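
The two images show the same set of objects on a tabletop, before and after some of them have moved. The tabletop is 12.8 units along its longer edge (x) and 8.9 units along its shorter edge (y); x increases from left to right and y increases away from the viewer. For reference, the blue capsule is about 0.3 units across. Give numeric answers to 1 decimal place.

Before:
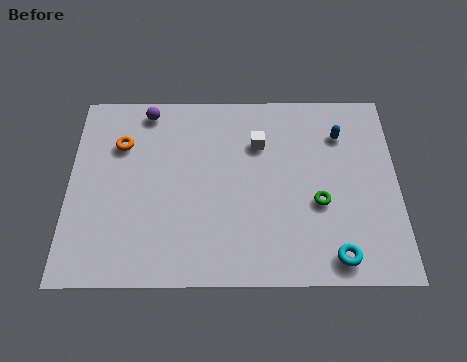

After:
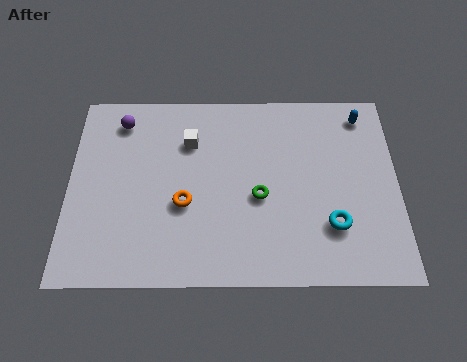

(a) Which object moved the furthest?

the orange torus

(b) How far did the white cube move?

2.7

The white cube was near (7.4, 6.3) before and (4.7, 6.4) after, so it travelled √(2.7² + 0.1²) ≈ 2.7 units.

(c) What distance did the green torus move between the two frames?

2.3

The green torus moved from about (9.7, 3.5) to (7.4, 3.8), a distance of √(2.3² + 0.3²) ≈ 2.3.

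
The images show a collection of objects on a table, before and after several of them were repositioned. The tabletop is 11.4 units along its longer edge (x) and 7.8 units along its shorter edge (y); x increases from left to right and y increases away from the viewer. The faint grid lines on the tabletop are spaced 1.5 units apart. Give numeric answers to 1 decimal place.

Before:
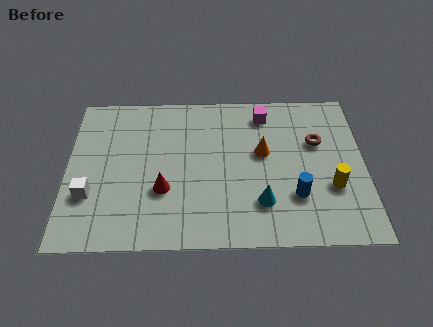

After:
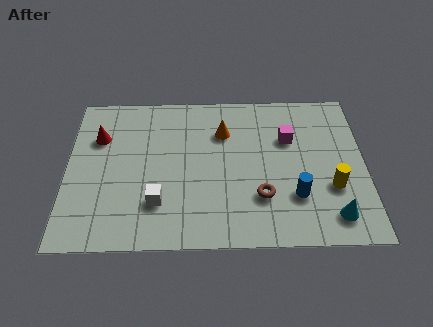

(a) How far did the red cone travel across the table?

3.7

The red cone was near (3.7, 2.7) before and (1.2, 5.4) after, so it travelled √(2.5² + 2.7²) ≈ 3.7 units.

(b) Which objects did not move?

the yellow cylinder and the blue cylinder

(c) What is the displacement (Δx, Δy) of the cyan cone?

(2.7, -0.7)

The cyan cone was at about (7.4, 2.0) and moved to about (10.1, 1.3).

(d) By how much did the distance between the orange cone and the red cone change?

+0.6

Before: roughly 4.2 units apart; after: 4.8. That's 0.6 units further apart.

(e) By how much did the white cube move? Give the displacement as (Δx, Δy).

(2.6, -0.4)

The white cube started near (0.9, 2.5) and ended near (3.5, 2.1).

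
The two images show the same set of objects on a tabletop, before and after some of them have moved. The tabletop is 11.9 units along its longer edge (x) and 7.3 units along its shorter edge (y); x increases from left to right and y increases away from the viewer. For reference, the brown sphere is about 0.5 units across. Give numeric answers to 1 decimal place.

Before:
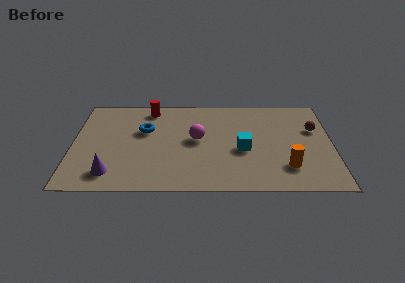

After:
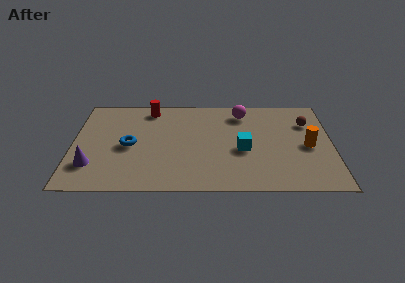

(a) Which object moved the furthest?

the magenta sphere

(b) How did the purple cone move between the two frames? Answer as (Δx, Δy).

(-0.9, 0.6)

The purple cone was at about (1.8, 1.3) and moved to about (0.9, 1.9).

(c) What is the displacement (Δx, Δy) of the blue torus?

(-0.7, -1.2)

The blue torus was at about (3.3, 4.6) and moved to about (2.6, 3.4).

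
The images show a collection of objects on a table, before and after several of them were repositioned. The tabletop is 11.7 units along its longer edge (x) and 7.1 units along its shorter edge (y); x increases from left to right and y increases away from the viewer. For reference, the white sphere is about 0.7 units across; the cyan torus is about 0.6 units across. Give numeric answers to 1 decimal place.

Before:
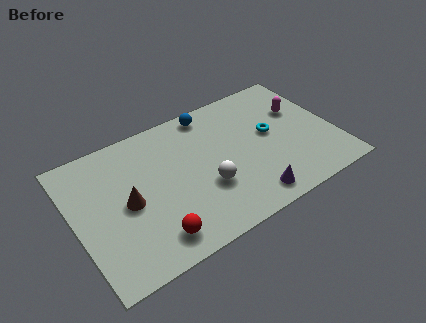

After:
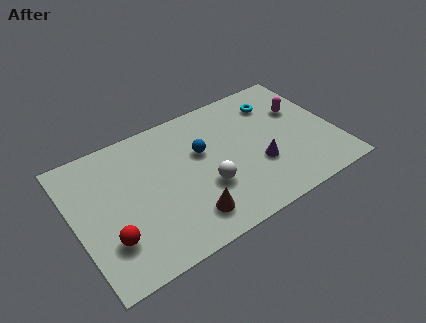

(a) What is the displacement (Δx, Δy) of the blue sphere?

(-0.7, -1.9)

From the two frames, the blue sphere sits at roughly (6.5, 6.3) before and (5.8, 4.4) after.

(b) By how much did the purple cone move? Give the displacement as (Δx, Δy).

(0.7, 1.5)

The purple cone was at about (7.4, 1.0) and moved to about (8.1, 2.5).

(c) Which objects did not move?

the white sphere and the magenta capsule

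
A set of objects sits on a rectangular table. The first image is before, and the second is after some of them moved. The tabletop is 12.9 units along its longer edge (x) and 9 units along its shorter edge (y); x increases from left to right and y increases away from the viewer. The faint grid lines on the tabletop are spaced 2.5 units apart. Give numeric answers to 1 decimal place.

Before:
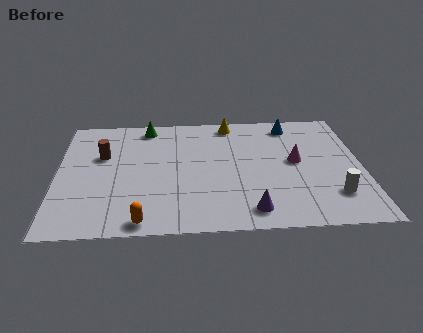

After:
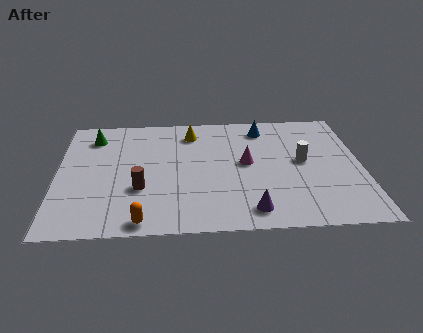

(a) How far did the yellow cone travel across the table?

1.8

The yellow cone was near (7.4, 8.0) before and (5.7, 7.3) after, so it travelled √(1.7² + 0.7²) ≈ 1.8 units.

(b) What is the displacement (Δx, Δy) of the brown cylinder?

(1.6, -2.6)

The brown cylinder started near (1.9, 5.7) and ended near (3.5, 3.1).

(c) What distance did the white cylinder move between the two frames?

2.9

The white cylinder moved from about (11.6, 2.2) to (10.4, 4.8), a distance of √(1.2² + 2.6²) ≈ 2.9.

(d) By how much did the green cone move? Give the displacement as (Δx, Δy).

(-2.3, -0.7)

The green cone started near (3.8, 7.9) and ended near (1.5, 7.2).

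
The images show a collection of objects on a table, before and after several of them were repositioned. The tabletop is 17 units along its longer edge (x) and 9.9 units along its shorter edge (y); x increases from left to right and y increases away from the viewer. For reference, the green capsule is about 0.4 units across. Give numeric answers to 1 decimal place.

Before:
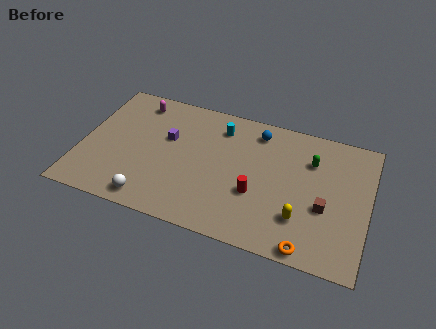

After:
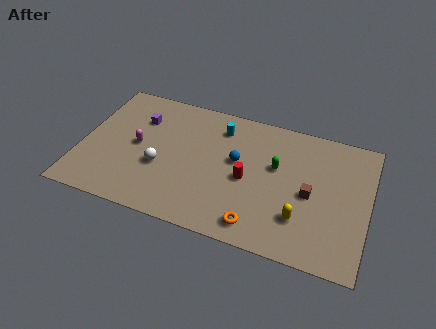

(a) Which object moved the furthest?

the magenta capsule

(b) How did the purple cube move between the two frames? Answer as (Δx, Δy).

(-1.8, 1.0)

The purple cube started near (5.0, 6.1) and ended near (3.2, 7.1).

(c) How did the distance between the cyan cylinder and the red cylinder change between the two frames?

-1.1

The distance was about 5.0 in the first image and 3.9 in the second, so they moved 1.1 units closer together.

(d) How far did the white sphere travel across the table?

2.6

The white sphere was near (4.5, 1.2) before and (4.8, 3.8) after, so it travelled √(0.3² + 2.6²) ≈ 2.6 units.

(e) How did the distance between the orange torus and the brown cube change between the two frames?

+1.1

The distance was about 3.2 in the first image and 4.3 in the second, so they moved 1.1 units further apart.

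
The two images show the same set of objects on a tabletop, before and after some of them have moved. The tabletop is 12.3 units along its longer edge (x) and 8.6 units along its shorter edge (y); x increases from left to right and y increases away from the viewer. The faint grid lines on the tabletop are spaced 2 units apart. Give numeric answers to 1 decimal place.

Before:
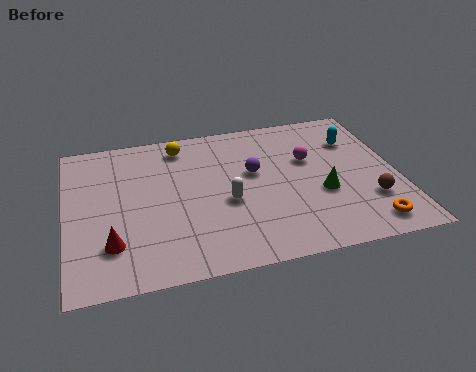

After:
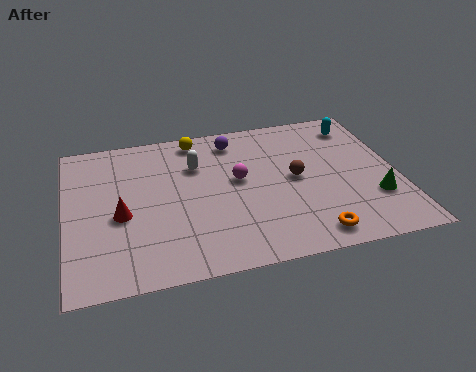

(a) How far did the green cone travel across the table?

2.0

The green cone was near (9.4, 3.3) before and (11.3, 2.6) after, so it travelled √(1.9² + 0.7²) ≈ 2.0 units.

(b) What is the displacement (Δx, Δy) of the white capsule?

(-1.0, 2.4)

The white capsule was at about (5.9, 3.6) and moved to about (4.9, 6.0).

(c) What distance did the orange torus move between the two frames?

2.1

From (10.9, 1.2) to (8.8, 1.1), the orange torus covered √(2.1² + 0.1²) ≈ 2.1 units.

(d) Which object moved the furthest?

the brown sphere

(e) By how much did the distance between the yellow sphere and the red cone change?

-0.9

The distance was about 5.8 in the first image and 4.9 in the second, so they moved 0.9 units closer together.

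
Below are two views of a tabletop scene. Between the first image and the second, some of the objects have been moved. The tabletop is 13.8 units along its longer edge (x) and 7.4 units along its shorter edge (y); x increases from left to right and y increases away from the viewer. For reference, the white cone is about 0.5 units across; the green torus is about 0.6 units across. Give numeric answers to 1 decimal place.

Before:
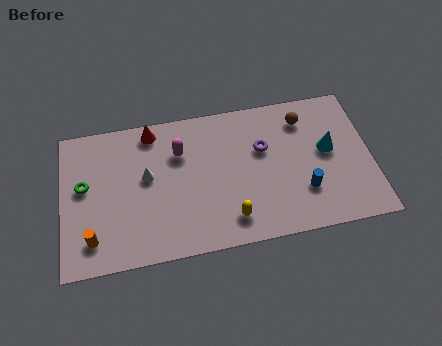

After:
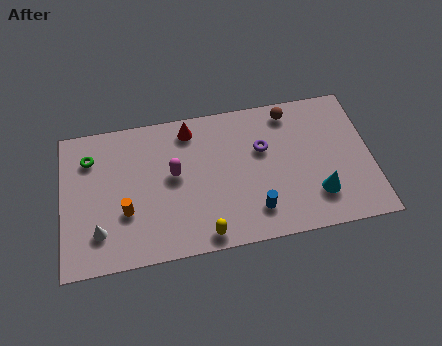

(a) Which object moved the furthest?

the white cone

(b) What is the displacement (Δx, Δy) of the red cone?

(1.7, -0.2)

The red cone started near (4.1, 6.5) and ended near (5.8, 6.3).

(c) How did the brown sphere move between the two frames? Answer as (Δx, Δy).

(-0.6, 0.5)

From the two frames, the brown sphere sits at roughly (10.9, 5.9) before and (10.3, 6.4) after.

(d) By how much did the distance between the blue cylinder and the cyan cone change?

+0.6

The distance was about 2.2 in the first image and 2.8 in the second, so they moved 0.6 units further apart.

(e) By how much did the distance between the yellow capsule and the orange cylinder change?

-2.3

The distance was about 6.1 in the first image and 3.8 in the second, so they moved 2.3 units closer together.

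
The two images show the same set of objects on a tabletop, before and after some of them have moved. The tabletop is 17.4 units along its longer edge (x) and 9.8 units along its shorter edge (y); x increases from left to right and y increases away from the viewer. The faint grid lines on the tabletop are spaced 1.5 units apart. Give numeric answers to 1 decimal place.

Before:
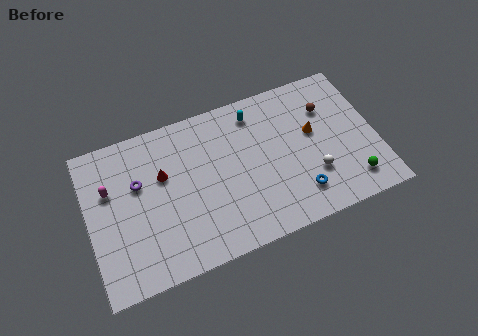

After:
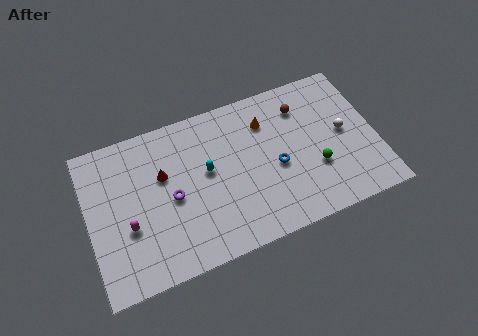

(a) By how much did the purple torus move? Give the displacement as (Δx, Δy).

(1.9, -1.6)

The purple torus started near (3.1, 6.2) and ended near (5.0, 4.6).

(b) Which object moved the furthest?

the cyan capsule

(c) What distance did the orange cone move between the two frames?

3.2

The orange cone was near (13.7, 5.7) before and (11.0, 7.4) after, so it travelled √(2.7² + 1.7²) ≈ 3.2 units.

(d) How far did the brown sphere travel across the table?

1.6

From (14.7, 7.0) to (13.2, 7.6), the brown sphere covered √(1.5² + 0.6²) ≈ 1.6 units.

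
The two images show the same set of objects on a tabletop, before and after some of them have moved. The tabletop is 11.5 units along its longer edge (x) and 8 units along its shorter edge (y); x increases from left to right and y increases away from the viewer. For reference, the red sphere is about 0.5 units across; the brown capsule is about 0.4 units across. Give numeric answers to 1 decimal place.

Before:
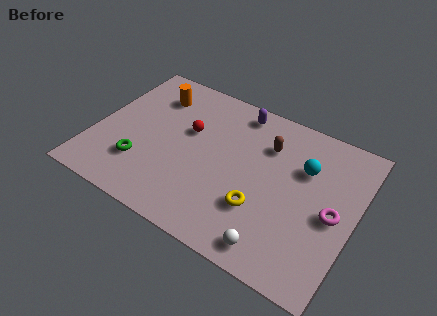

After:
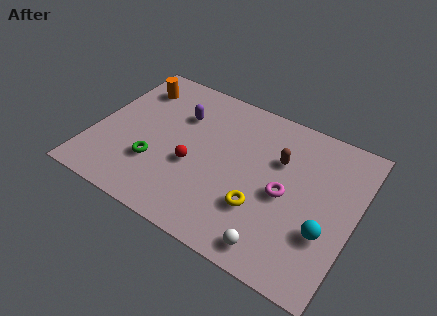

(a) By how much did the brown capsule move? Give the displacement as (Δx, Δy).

(0.6, -0.5)

From the two frames, the brown capsule sits at roughly (7.4, 5.8) before and (8.0, 5.3) after.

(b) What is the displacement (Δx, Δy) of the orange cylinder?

(-0.9, 0.1)

The orange cylinder started near (2.2, 6.2) and ended near (1.3, 6.3).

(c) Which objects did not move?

the white sphere and the yellow torus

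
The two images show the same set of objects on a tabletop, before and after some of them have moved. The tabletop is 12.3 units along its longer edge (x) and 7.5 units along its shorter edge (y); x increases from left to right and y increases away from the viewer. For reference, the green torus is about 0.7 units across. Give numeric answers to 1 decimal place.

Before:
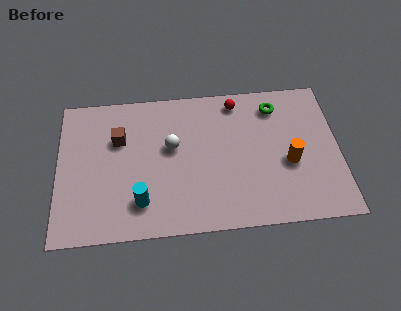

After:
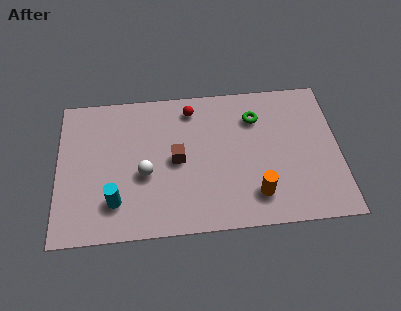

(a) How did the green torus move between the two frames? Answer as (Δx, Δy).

(-0.9, -0.5)

The green torus was at about (9.6, 6.1) and moved to about (8.7, 5.6).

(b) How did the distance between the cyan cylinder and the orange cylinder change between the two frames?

-0.5

Before: roughly 6.6 units apart; after: 6.1. That's 0.5 units closer together.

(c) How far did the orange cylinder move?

2.1

The orange cylinder was near (10.1, 3.1) before and (8.6, 1.6) after, so it travelled √(1.5² + 1.5²) ≈ 2.1 units.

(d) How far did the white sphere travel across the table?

1.8

The white sphere was near (5.0, 4.4) before and (3.8, 3.1) after, so it travelled √(1.2² + 1.3²) ≈ 1.8 units.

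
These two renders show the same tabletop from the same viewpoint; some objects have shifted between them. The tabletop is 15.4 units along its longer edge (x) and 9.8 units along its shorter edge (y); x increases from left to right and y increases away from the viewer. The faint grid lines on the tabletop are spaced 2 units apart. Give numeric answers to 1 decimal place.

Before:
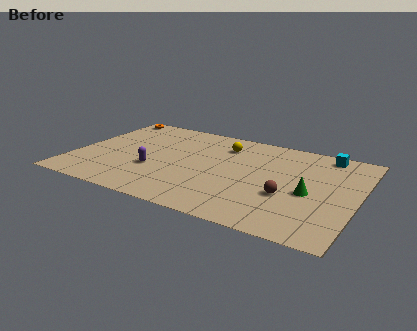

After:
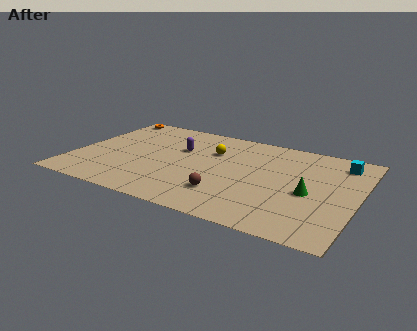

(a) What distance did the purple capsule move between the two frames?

3.0

The purple capsule moved from about (4.5, 3.5) to (5.5, 6.3), a distance of √(1.0² + 2.8²) ≈ 3.0.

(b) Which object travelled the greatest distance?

the brown sphere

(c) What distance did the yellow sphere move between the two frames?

1.0

From (7.8, 7.6) to (7.3, 6.7), the yellow sphere covered √(0.5² + 0.9²) ≈ 1.0 units.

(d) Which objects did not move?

the orange torus and the green cone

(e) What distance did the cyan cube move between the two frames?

1.1

The cyan cube moved from about (13.3, 8.7) to (14.2, 8.1), a distance of √(0.9² + 0.6²) ≈ 1.1.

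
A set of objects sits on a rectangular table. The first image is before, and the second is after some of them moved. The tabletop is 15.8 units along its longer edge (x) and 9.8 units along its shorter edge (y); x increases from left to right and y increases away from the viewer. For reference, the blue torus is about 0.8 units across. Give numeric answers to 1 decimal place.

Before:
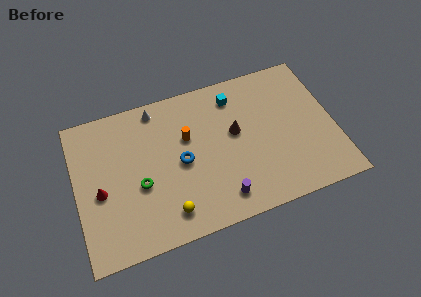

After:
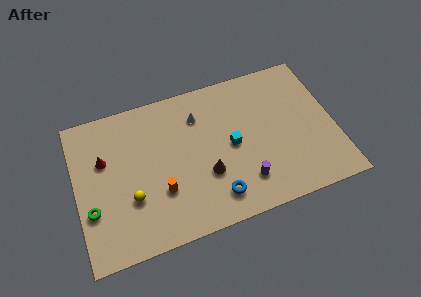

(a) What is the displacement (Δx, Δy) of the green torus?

(-3.0, -0.7)

The green torus started near (3.8, 4.0) and ended near (0.8, 3.3).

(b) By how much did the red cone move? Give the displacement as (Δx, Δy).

(0.4, 2.0)

The red cone started near (1.4, 4.3) and ended near (1.8, 6.3).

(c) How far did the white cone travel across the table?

2.8

The white cone was near (5.2, 8.7) before and (7.7, 7.4) after, so it travelled √(2.5² + 1.3²) ≈ 2.8 units.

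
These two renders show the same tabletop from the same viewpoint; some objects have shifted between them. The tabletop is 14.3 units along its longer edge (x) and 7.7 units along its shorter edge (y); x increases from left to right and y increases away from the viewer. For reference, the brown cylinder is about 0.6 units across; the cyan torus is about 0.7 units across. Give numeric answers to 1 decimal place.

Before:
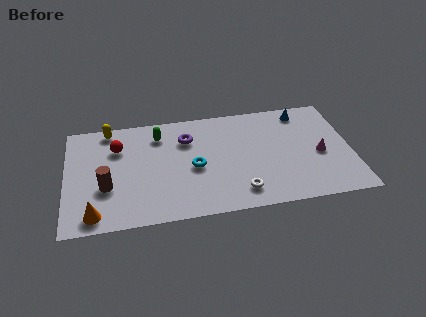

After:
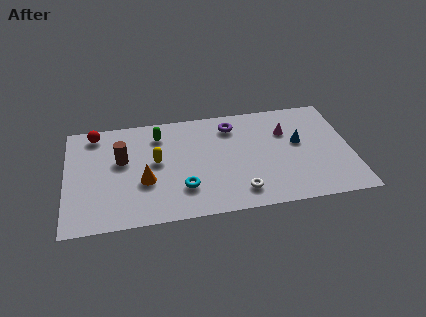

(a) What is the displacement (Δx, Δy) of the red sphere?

(-1.1, 1.2)

The red sphere was at about (2.6, 5.5) and moved to about (1.5, 6.7).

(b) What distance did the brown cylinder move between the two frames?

2.0

The brown cylinder was near (2.0, 2.8) before and (2.8, 4.6) after, so it travelled √(0.8² + 1.8²) ≈ 2.0 units.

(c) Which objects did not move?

the white torus and the green capsule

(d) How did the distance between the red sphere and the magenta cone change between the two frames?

-0.6

Before: roughly 10.3 units apart; after: 9.7. That's 0.6 units closer together.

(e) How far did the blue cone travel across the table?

2.2

From (12.0, 6.6) to (11.7, 4.4), the blue cone covered √(0.3² + 2.2²) ≈ 2.2 units.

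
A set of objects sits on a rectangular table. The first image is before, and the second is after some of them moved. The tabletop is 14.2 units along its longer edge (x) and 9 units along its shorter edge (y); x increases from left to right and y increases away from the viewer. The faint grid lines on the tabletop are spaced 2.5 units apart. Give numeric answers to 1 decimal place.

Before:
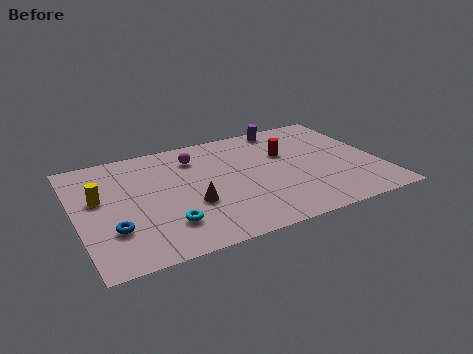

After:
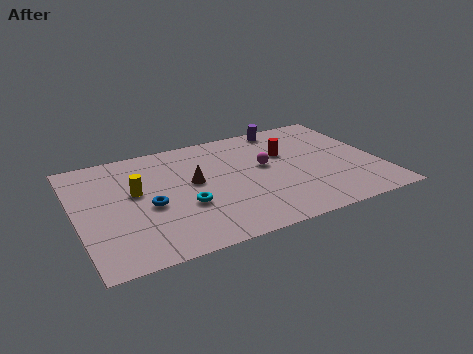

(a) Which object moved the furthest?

the magenta sphere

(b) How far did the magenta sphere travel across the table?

3.6

The magenta sphere was near (5.8, 7.0) before and (8.9, 5.1) after, so it travelled √(3.1² + 1.9²) ≈ 3.6 units.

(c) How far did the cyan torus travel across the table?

1.5

The cyan torus moved from about (3.9, 2.2) to (4.9, 3.3), a distance of √(1.0² + 1.1²) ≈ 1.5.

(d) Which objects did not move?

the purple cylinder and the red cylinder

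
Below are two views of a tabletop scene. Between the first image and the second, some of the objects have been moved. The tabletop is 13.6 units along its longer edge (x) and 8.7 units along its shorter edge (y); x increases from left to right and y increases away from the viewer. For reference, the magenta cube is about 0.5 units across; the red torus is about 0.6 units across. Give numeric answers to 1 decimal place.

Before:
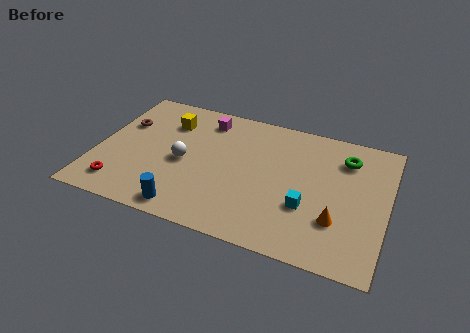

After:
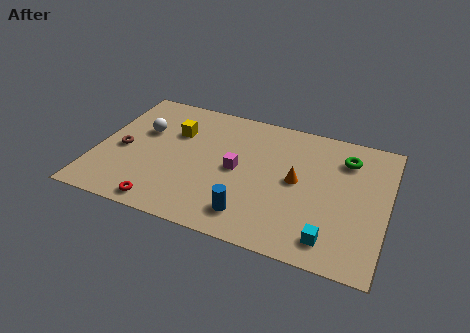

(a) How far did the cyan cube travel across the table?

2.0

From (10.0, 3.0) to (11.2, 1.4), the cyan cube covered √(1.2² + 1.6²) ≈ 2.0 units.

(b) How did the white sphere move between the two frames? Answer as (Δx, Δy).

(-2.1, 1.5)

The white sphere was at about (4.1, 4.0) and moved to about (2.0, 5.5).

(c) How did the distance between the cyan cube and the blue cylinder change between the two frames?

-2.1

The distance was about 5.8 in the first image and 3.7 in the second, so they moved 2.1 units closer together.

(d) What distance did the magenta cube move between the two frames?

3.4

From (4.8, 7.2) to (6.6, 4.3), the magenta cube covered √(1.8² + 2.9²) ≈ 3.4 units.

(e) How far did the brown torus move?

1.8

The brown torus moved from about (1.0, 5.7) to (1.2, 3.9), a distance of √(0.2² + 1.8²) ≈ 1.8.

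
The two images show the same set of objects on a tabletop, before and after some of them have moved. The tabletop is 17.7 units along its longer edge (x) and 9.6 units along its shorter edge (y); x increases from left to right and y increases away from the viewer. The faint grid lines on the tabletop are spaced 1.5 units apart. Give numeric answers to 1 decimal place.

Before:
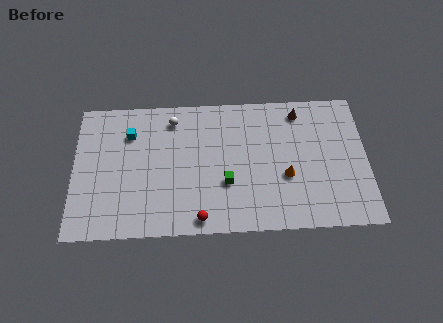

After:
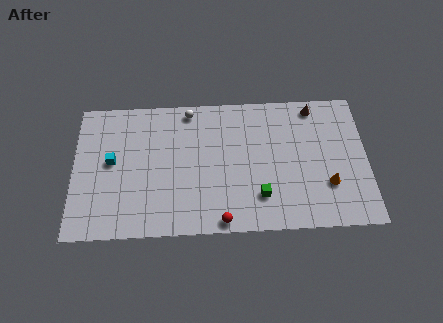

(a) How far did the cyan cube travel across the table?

2.2

From (3.4, 7.1) to (2.3, 5.2), the cyan cube covered √(1.1² + 1.9²) ≈ 2.2 units.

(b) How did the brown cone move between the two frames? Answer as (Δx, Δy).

(0.9, 0.3)

The brown cone started near (13.7, 8.2) and ended near (14.6, 8.5).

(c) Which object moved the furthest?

the orange cone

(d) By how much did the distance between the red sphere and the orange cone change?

+0.9

They were about 5.9 units apart before and 6.8 after — 0.9 units further apart.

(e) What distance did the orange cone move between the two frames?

2.6

From (12.8, 3.7) to (15.3, 3.0), the orange cone covered √(2.5² + 0.7²) ≈ 2.6 units.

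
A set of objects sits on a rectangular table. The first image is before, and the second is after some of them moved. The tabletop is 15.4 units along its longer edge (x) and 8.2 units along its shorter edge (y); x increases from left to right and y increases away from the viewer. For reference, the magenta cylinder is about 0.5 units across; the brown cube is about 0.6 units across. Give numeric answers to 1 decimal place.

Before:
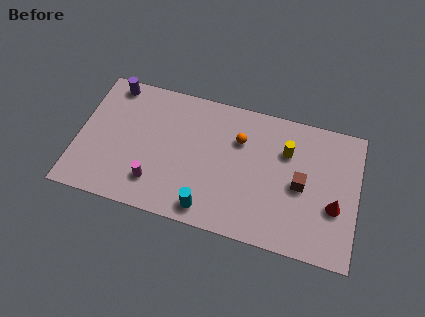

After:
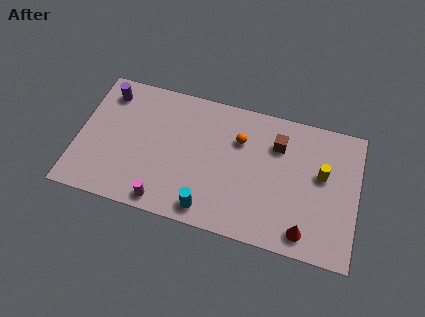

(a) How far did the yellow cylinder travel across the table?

2.2

The yellow cylinder moved from about (11.4, 5.7) to (13.4, 4.8), a distance of √(2.0² + 0.9²) ≈ 2.2.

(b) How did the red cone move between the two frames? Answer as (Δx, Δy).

(-1.5, -1.9)

The red cone was at about (14.2, 3.1) and moved to about (12.7, 1.2).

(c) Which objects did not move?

the orange sphere and the cyan cylinder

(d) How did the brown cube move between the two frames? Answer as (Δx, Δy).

(-1.4, 2.1)

The brown cube started near (12.3, 3.9) and ended near (10.9, 6.0).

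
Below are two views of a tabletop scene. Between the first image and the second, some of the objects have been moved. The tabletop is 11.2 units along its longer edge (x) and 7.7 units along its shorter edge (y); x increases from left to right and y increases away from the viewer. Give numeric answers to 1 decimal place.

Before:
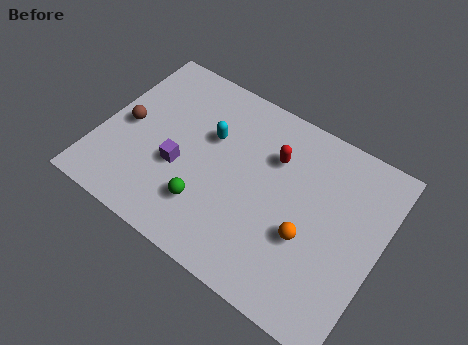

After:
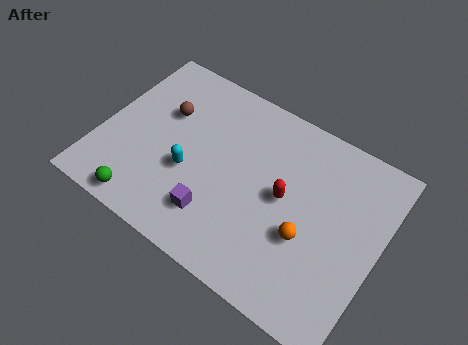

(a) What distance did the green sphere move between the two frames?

2.6

The green sphere was near (4.6, 2.0) before and (2.3, 0.8) after, so it travelled √(2.3² + 1.2²) ≈ 2.6 units.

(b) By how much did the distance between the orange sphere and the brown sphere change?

-1.0

They were about 7.5 units apart before and 6.5 after — 1.0 units closer together.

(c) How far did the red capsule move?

1.6

The red capsule moved from about (6.7, 5.4) to (7.4, 4.0), a distance of √(0.7² + 1.4²) ≈ 1.6.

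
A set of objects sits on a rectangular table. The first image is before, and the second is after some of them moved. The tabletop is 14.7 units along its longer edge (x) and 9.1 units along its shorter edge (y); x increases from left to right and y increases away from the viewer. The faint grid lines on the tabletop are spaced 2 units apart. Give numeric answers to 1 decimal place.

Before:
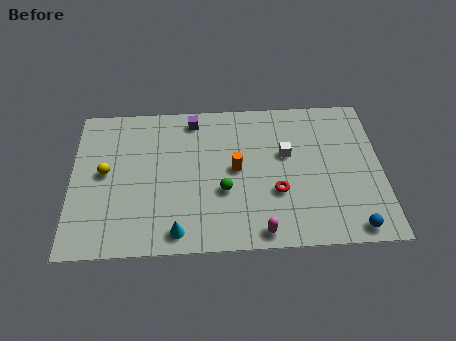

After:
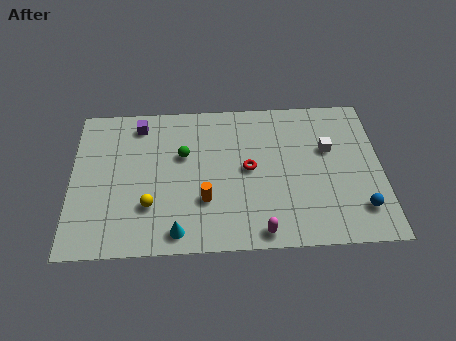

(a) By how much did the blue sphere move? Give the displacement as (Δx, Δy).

(0.4, 1.1)

From the two frames, the blue sphere sits at roughly (13.2, 0.9) before and (13.6, 2.0) after.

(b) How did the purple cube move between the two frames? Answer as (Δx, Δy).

(-2.6, -0.2)

The purple cube started near (5.8, 7.9) and ended near (3.2, 7.7).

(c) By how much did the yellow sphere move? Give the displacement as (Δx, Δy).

(2.1, -2.1)

From the two frames, the yellow sphere sits at roughly (1.6, 4.8) before and (3.7, 2.7) after.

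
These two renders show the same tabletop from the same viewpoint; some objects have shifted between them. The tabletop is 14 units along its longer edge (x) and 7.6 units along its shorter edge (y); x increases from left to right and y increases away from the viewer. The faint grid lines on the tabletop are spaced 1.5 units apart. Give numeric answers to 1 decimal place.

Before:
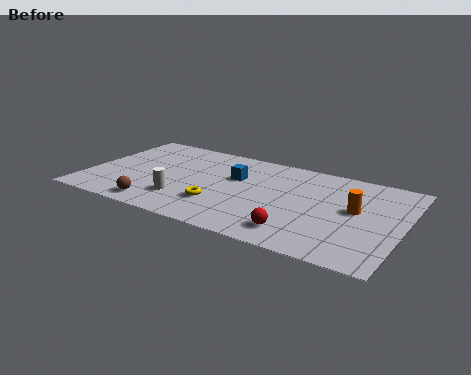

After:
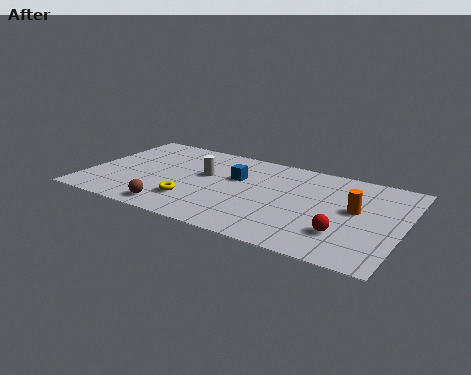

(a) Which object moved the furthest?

the white cylinder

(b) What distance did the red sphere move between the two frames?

2.0

The red sphere moved from about (9.7, 1.4) to (11.6, 2.1), a distance of √(1.9² + 0.7²) ≈ 2.0.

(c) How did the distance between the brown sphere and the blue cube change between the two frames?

-0.4

They were about 4.8 units apart before and 4.4 after — 0.4 units closer together.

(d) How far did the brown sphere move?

0.7

The brown sphere was near (3.5, 1.0) before and (4.2, 1.0) after, so it travelled √(0.7² + 0.0²) ≈ 0.7 units.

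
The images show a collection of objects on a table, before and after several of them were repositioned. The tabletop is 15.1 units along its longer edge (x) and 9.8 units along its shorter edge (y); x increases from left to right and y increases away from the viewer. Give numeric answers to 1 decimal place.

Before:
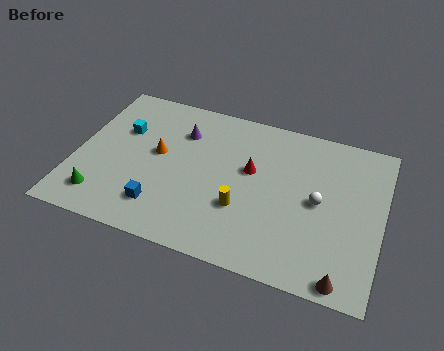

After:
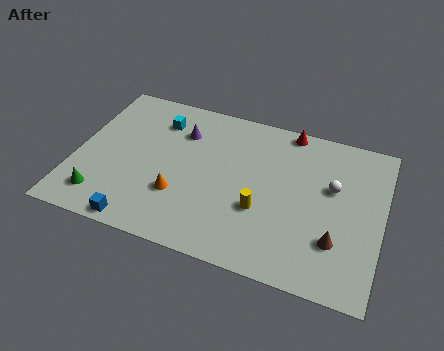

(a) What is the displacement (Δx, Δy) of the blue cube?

(-0.9, -1.3)

The blue cube was at about (4.5, 2.1) and moved to about (3.6, 0.8).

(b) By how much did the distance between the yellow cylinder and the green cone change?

+0.9

Before: roughly 7.0 units apart; after: 7.9. That's 0.9 units further apart.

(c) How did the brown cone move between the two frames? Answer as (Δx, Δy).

(-0.5, 2.0)

From the two frames, the brown cone sits at roughly (13.5, 0.8) before and (13.0, 2.8) after.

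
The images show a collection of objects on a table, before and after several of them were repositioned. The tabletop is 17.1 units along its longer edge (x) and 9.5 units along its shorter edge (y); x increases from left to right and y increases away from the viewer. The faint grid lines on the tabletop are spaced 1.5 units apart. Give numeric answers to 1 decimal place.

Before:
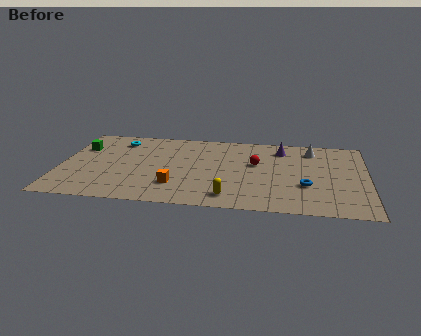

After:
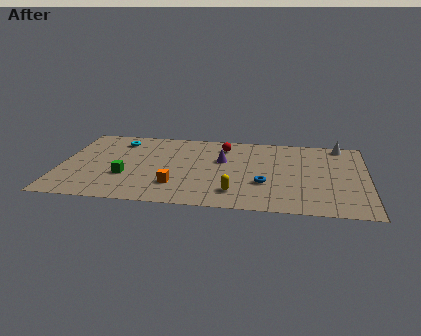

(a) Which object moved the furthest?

the green cube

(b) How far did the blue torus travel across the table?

2.3

The blue torus was near (13.7, 3.3) before and (11.4, 3.3) after, so it travelled √(2.3² + 0.0²) ≈ 2.3 units.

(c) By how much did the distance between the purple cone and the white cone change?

+5.4

They were about 1.7 units apart before and 7.1 after — 5.4 units further apart.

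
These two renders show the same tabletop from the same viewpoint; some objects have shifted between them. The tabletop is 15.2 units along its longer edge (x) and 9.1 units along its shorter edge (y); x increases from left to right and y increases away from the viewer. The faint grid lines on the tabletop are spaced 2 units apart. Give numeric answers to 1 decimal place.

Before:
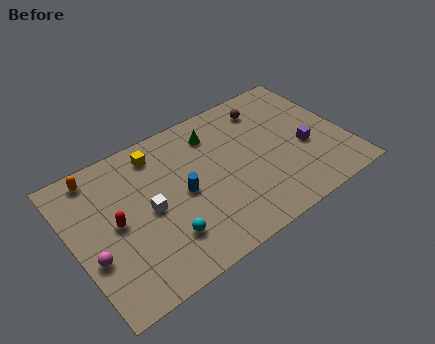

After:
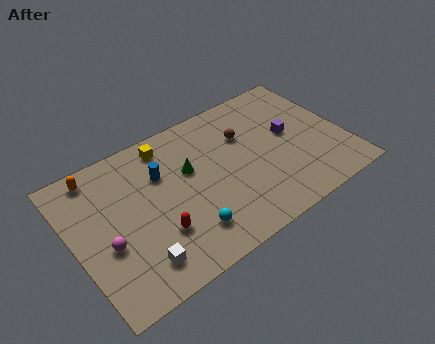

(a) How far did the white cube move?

2.9

The white cube was near (4.1, 4.4) before and (3.0, 1.7) after, so it travelled √(1.1² + 2.7²) ≈ 2.9 units.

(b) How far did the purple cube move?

1.4

The purple cube moved from about (12.9, 3.7) to (12.3, 5.0), a distance of √(0.6² + 1.3²) ≈ 1.4.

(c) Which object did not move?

the orange capsule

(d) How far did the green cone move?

2.3

The green cone moved from about (8.3, 7.2) to (6.6, 5.6), a distance of √(1.7² + 1.6²) ≈ 2.3.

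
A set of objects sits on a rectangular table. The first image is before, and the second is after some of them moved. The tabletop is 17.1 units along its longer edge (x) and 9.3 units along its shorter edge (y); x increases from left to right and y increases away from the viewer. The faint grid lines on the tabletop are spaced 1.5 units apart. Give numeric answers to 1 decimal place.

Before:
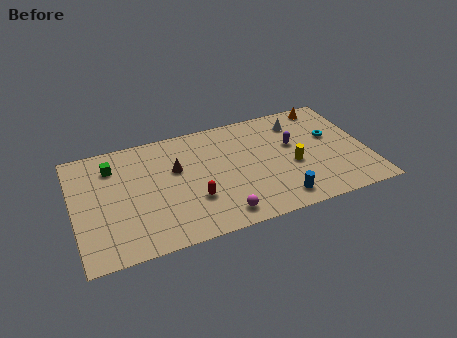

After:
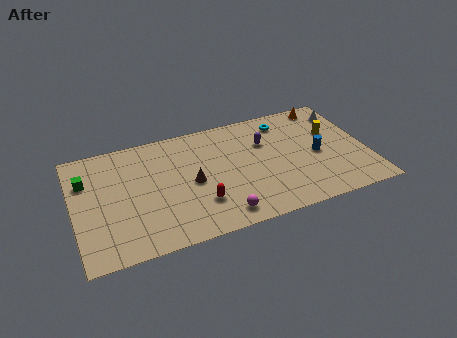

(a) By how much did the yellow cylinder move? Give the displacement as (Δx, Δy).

(2.6, 2.0)

The yellow cylinder was at about (12.7, 3.9) and moved to about (15.3, 5.9).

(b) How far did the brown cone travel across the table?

1.6

The brown cone was near (6.0, 5.8) before and (6.8, 4.4) after, so it travelled √(0.8² + 1.4²) ≈ 1.6 units.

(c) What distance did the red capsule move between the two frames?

0.5

The red capsule was near (6.8, 3.0) before and (7.1, 2.6) after, so it travelled √(0.3² + 0.4²) ≈ 0.5 units.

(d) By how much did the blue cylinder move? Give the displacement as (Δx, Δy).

(2.6, 2.9)

The blue cylinder started near (11.6, 1.4) and ended near (14.2, 4.3).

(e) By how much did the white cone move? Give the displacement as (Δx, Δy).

(2.8, 0.0)

The white cone started near (13.4, 7.4) and ended near (16.2, 7.4).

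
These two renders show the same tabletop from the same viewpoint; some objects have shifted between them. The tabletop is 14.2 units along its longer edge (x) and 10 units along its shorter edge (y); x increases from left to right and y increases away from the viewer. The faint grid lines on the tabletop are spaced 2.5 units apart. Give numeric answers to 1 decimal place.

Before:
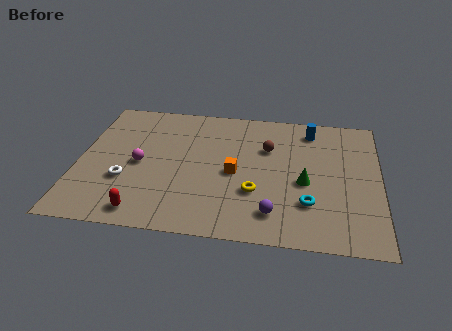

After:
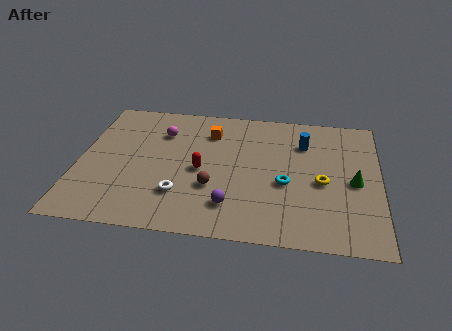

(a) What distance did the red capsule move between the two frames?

4.2

The red capsule was near (3.3, 1.2) before and (5.8, 4.6) after, so it travelled √(2.5² + 3.4²) ≈ 4.2 units.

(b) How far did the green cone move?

2.3

The green cone moved from about (10.7, 4.3) to (13.0, 4.6), a distance of √(2.3² + 0.3²) ≈ 2.3.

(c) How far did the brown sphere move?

4.1

From (8.9, 6.7) to (6.4, 3.4), the brown sphere covered √(2.5² + 3.3²) ≈ 4.1 units.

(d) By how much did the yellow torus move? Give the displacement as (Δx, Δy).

(3.1, 1.1)

The yellow torus started near (8.4, 3.3) and ended near (11.5, 4.4).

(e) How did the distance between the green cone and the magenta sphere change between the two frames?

+1.8

Before: roughly 7.8 units apart; after: 9.6. That's 1.8 units further apart.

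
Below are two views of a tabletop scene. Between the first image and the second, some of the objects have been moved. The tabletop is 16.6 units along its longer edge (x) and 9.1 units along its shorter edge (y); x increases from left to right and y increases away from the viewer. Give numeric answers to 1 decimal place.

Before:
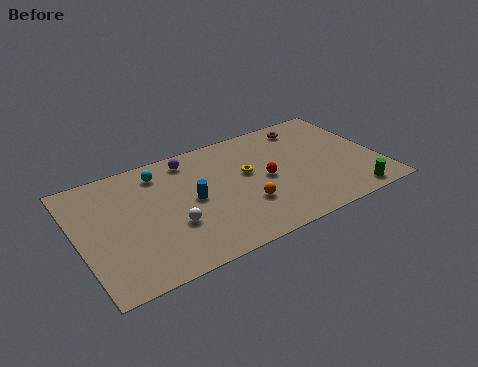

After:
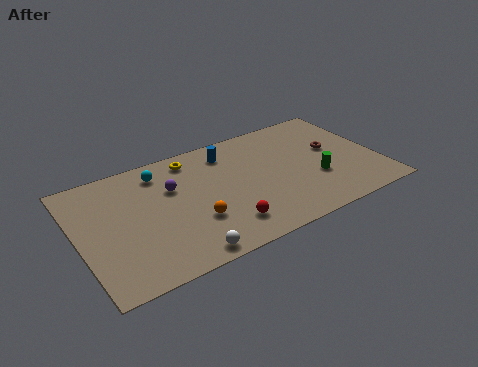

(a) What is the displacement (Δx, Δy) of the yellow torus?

(-2.8, 2.5)

The yellow torus was at about (9.4, 5.3) and moved to about (6.6, 7.8).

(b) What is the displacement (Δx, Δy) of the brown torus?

(1.1, -2.5)

The brown torus started near (13.2, 7.7) and ended near (14.3, 5.2).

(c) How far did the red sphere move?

3.7

From (10.3, 4.4) to (7.6, 1.9), the red sphere covered √(2.7² + 2.5²) ≈ 3.7 units.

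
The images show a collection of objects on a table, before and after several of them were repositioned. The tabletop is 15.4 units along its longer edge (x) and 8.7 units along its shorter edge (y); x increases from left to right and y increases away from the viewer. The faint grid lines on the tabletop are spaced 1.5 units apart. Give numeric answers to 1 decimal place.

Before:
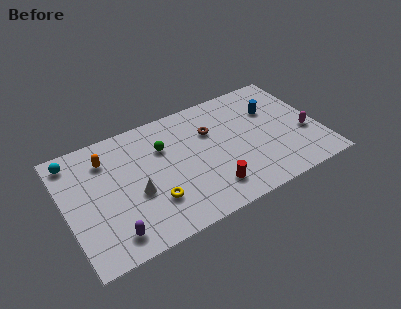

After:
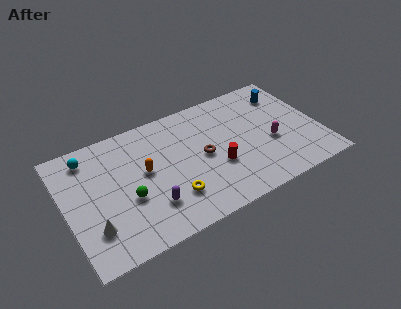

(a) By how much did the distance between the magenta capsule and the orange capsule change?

-4.6

They were about 12.3 units apart before and 7.7 after — 4.6 units closer together.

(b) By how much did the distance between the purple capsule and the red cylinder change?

-1.7

Before: roughly 6.0 units apart; after: 4.3. That's 1.7 units closer together.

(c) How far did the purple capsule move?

2.6

The purple capsule moved from about (2.4, 1.4) to (4.8, 2.3), a distance of √(2.4² + 0.9²) ≈ 2.6.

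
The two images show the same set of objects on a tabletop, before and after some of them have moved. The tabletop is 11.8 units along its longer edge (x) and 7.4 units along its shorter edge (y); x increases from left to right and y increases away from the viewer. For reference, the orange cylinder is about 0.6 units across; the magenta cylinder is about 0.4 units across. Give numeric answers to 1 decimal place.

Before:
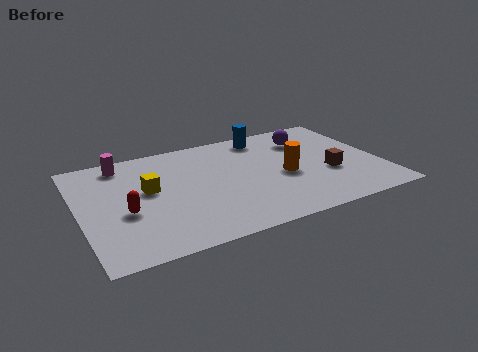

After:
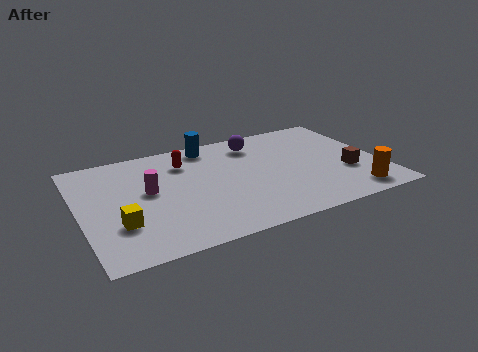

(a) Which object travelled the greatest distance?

the red capsule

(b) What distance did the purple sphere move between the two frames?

2.0

The purple sphere was near (9.2, 5.6) before and (7.2, 6.0) after, so it travelled √(2.0² + 0.4²) ≈ 2.0 units.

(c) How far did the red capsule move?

3.7

From (1.7, 3.0) to (4.3, 5.6), the red capsule covered √(2.6² + 2.6²) ≈ 3.7 units.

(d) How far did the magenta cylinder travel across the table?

2.4

The magenta cylinder moved from about (1.9, 6.4) to (2.7, 4.1), a distance of √(0.8² + 2.3²) ≈ 2.4.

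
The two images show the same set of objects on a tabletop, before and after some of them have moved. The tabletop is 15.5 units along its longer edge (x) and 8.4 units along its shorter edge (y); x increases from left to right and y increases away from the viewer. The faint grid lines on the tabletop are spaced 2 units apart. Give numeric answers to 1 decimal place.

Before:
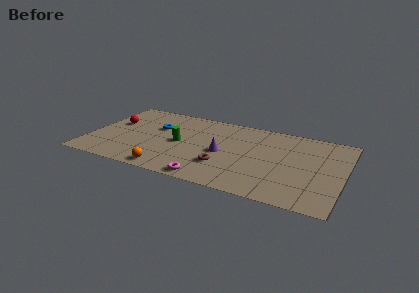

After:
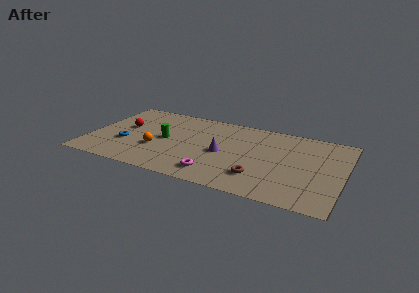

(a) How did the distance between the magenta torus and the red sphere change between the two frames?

-0.9

They were about 7.7 units apart before and 6.8 after — 0.9 units closer together.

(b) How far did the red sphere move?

0.8

The red sphere moved from about (1.3, 5.1) to (2.0, 4.8), a distance of √(0.7² + 0.3²) ≈ 0.8.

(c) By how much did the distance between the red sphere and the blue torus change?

-0.8

They were about 2.6 units apart before and 1.8 after — 0.8 units closer together.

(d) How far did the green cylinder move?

0.9

The green cylinder was near (5.5, 4.1) before and (4.6, 4.2) after, so it travelled √(0.9² + 0.1²) ≈ 0.9 units.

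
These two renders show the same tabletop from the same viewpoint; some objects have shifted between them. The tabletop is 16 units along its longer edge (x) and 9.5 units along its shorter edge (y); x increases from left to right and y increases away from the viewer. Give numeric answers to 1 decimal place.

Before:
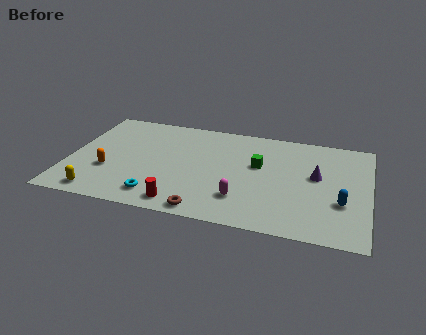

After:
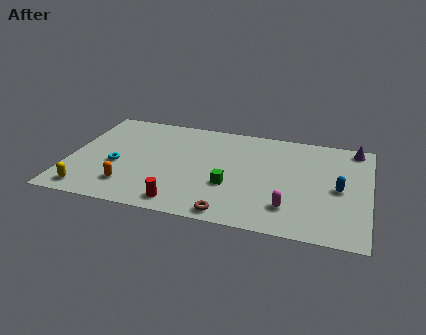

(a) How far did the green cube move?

2.7

The green cube was near (10.1, 5.7) before and (8.7, 3.4) after, so it travelled √(1.4² + 2.3²) ≈ 2.7 units.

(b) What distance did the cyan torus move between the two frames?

3.3

From (5.0, 1.6) to (2.6, 3.9), the cyan torus covered √(2.4² + 2.3²) ≈ 3.3 units.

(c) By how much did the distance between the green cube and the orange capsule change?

-2.8

Before: roughly 8.3 units apart; after: 5.5. That's 2.8 units closer together.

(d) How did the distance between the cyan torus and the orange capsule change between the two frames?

-1.3

Before: roughly 3.3 units apart; after: 2.0. That's 1.3 units closer together.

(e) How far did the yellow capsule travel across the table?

0.6

The yellow capsule moved from about (1.9, 1.1) to (1.3, 1.2), a distance of √(0.6² + 0.1²) ≈ 0.6.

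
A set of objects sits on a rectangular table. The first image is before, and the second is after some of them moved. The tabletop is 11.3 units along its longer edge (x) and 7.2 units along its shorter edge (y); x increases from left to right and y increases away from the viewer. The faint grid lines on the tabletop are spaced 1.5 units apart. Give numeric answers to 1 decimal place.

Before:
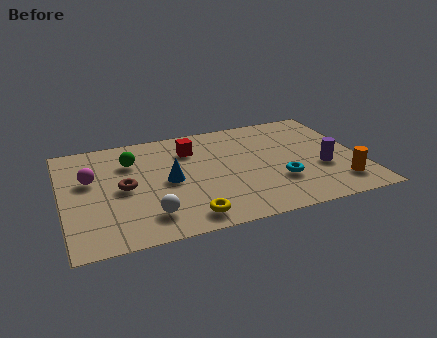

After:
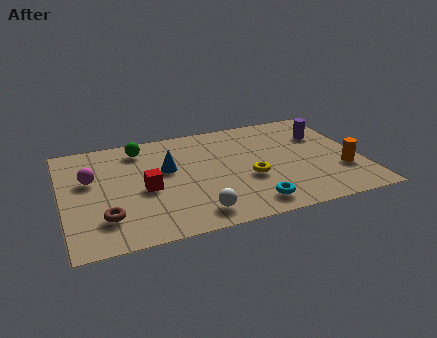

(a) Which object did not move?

the magenta sphere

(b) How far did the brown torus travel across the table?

1.9

The brown torus was near (2.3, 3.5) before and (1.5, 1.8) after, so it travelled √(0.8² + 1.7²) ≈ 1.9 units.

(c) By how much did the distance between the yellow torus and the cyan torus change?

-2.1

They were about 3.8 units apart before and 1.7 after — 2.1 units closer together.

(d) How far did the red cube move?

2.9

From (5.0, 5.4) to (3.1, 3.2), the red cube covered √(1.9² + 2.2²) ≈ 2.9 units.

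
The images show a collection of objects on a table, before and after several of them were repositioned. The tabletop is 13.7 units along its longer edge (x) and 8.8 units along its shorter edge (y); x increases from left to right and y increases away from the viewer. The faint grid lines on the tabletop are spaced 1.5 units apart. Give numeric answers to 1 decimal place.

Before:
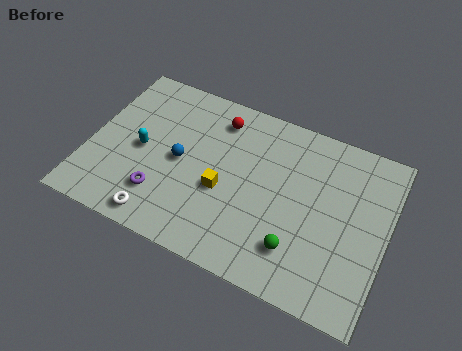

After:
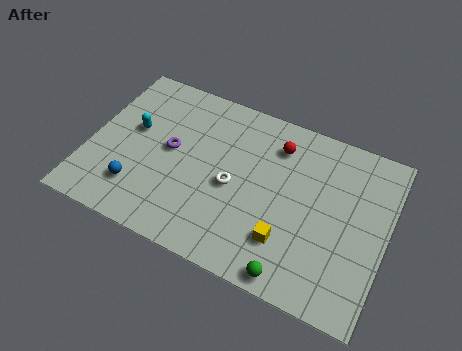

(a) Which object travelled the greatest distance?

the white torus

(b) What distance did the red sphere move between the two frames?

2.8

The red sphere was near (5.6, 7.2) before and (8.4, 6.9) after, so it travelled √(2.8² + 0.3²) ≈ 2.8 units.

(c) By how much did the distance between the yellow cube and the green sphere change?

-2.3

Before: roughly 3.9 units apart; after: 1.6. That's 2.3 units closer together.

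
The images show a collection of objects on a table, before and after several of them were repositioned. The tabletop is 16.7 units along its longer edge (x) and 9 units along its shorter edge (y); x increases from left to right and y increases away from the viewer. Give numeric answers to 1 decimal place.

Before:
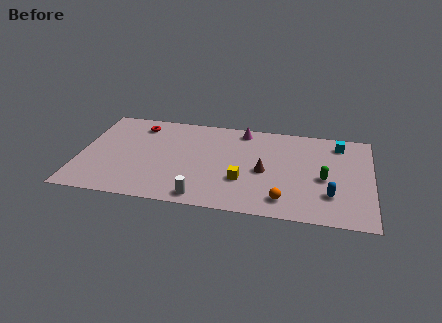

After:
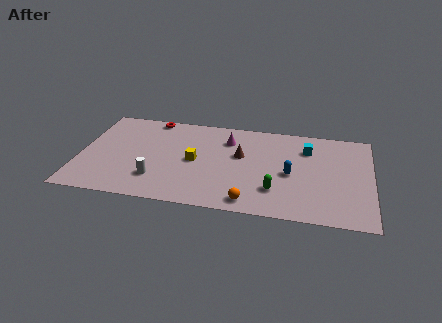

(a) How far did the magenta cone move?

1.4

The magenta cone moved from about (9.2, 7.9) to (8.4, 6.8), a distance of √(0.8² + 1.1²) ≈ 1.4.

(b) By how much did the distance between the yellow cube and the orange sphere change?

+1.9

The distance was about 2.8 in the first image and 4.7 in the second, so they moved 1.9 units further apart.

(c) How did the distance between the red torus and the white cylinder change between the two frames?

-1.6

Before: roughly 7.5 units apart; after: 5.9. That's 1.6 units closer together.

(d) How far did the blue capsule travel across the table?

2.8

The blue capsule was near (14.4, 2.5) before and (12.1, 4.1) after, so it travelled √(2.3² + 1.6²) ≈ 2.8 units.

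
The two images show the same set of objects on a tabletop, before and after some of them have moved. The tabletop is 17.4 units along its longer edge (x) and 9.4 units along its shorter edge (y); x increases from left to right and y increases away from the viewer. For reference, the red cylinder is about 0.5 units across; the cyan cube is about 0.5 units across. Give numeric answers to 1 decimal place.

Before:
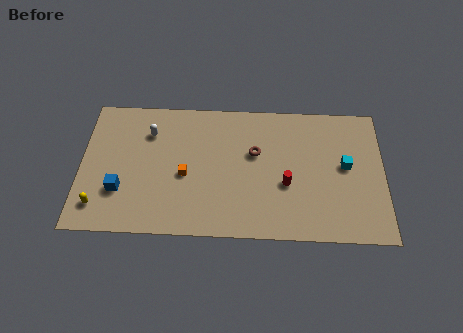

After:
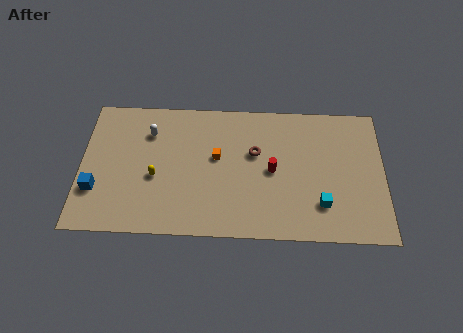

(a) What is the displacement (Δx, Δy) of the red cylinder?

(-0.8, 0.9)

From the two frames, the red cylinder sits at roughly (11.8, 3.7) before and (11.0, 4.6) after.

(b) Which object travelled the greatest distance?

the yellow capsule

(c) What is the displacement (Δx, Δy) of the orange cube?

(1.8, 1.3)

The orange cube was at about (6.0, 4.1) and moved to about (7.8, 5.4).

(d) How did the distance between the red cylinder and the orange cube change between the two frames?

-2.5

Before: roughly 5.8 units apart; after: 3.3. That's 2.5 units closer together.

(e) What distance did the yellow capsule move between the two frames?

3.8

The yellow capsule moved from about (1.1, 1.8) to (4.3, 3.9), a distance of √(3.2² + 2.1²) ≈ 3.8.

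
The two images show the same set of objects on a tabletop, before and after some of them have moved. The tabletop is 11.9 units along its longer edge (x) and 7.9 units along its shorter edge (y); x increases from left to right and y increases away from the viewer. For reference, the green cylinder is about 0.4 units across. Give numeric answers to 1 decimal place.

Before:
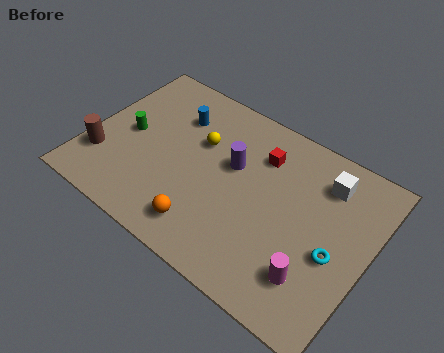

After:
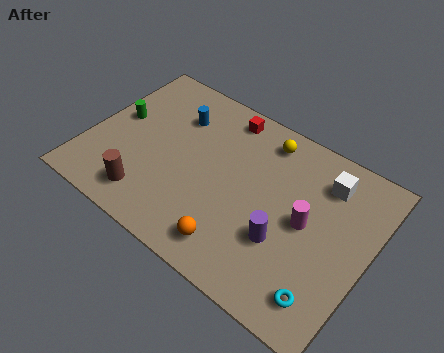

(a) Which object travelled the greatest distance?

the purple cylinder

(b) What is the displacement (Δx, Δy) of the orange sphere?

(1.3, -0.1)

From the two frames, the orange sphere sits at roughly (5.5, 1.4) before and (6.8, 1.3) after.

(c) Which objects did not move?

the white cube and the blue cylinder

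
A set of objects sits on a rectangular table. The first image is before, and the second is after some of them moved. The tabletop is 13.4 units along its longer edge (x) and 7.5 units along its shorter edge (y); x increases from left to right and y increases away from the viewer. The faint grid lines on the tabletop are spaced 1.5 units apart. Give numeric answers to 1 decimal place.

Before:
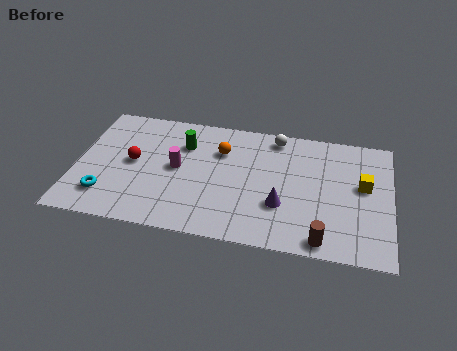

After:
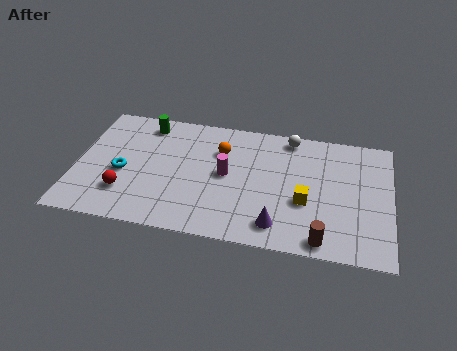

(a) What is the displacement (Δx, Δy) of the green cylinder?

(-1.7, 1.0)

From the two frames, the green cylinder sits at roughly (4.5, 5.4) before and (2.8, 6.4) after.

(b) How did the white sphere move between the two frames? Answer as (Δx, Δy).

(0.6, 0.1)

The white sphere started near (8.4, 6.6) and ended near (9.0, 6.7).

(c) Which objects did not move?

the orange sphere and the brown cylinder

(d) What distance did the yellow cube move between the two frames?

2.8

The yellow cube was near (12.2, 4.3) before and (9.8, 2.9) after, so it travelled √(2.4² + 1.4²) ≈ 2.8 units.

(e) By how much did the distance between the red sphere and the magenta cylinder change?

+2.7

The distance was about 1.9 in the first image and 4.6 in the second, so they moved 2.7 units further apart.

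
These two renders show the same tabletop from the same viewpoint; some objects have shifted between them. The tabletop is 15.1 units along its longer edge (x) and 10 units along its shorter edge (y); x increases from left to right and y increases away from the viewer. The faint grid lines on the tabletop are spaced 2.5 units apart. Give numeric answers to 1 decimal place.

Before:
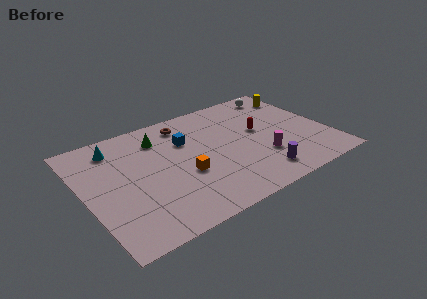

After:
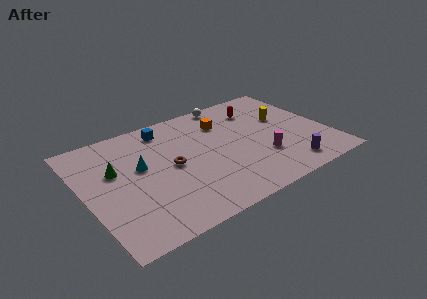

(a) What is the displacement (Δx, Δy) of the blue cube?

(-1.0, 1.7)

The blue cube was at about (6.5, 6.8) and moved to about (5.5, 8.5).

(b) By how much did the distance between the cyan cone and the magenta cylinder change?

-2.1

They were about 9.8 units apart before and 7.7 after — 2.1 units closer together.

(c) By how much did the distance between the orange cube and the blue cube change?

+0.7

The distance was about 3.0 in the first image and 3.7 in the second, so they moved 0.7 units further apart.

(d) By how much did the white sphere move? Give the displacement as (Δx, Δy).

(-3.4, 0.5)

From the two frames, the white sphere sits at roughly (13.1, 8.7) before and (9.7, 9.2) after.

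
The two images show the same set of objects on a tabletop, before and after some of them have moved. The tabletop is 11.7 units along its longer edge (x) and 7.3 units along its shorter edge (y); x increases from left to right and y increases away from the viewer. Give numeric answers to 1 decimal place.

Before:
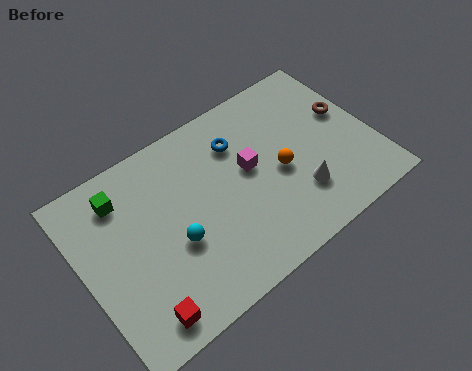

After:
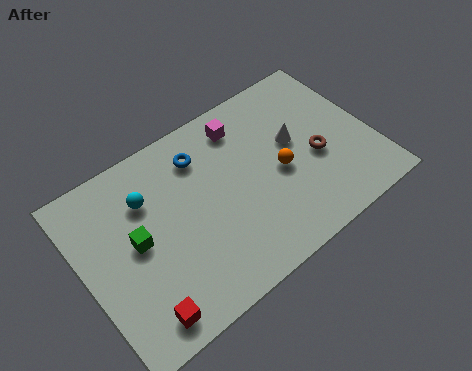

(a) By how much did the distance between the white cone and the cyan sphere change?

+1.0

Before: roughly 5.0 units apart; after: 6.0. That's 1.0 units further apart.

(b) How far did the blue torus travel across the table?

1.5

The blue torus was near (6.6, 5.4) before and (5.1, 5.7) after, so it travelled √(1.5² + 0.3²) ≈ 1.5 units.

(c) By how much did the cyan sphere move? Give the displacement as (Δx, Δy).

(-0.7, 2.3)

The cyan sphere started near (3.5, 2.9) and ended near (2.8, 5.2).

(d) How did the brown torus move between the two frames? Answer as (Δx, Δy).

(-1.5, -1.2)

The brown torus was at about (10.9, 4.3) and moved to about (9.4, 3.1).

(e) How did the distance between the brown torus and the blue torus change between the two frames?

+0.6

Before: roughly 4.4 units apart; after: 5.0. That's 0.6 units further apart.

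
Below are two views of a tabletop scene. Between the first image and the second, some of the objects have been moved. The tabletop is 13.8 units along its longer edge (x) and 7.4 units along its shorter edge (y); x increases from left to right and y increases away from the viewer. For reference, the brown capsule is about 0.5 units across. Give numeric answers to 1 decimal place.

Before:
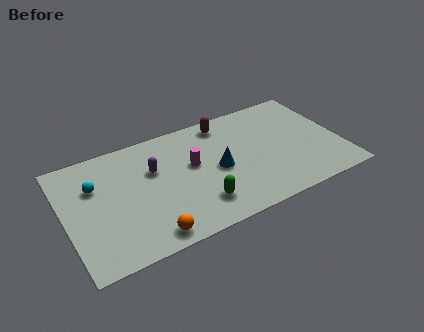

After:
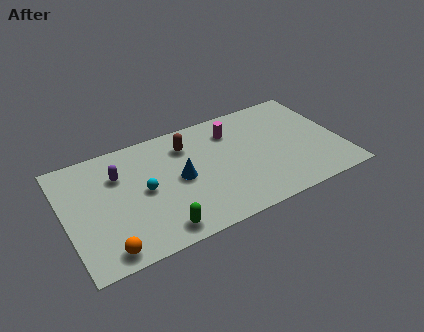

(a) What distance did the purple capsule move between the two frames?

1.7

The purple capsule moved from about (4.5, 4.8) to (2.8, 5.2), a distance of √(1.7² + 0.4²) ≈ 1.7.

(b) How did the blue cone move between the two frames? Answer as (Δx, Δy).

(-1.9, 0.2)

The blue cone started near (7.6, 3.5) and ended near (5.7, 3.7).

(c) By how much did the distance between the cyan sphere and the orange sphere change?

-1.1

They were about 4.7 units apart before and 3.6 after — 1.1 units closer together.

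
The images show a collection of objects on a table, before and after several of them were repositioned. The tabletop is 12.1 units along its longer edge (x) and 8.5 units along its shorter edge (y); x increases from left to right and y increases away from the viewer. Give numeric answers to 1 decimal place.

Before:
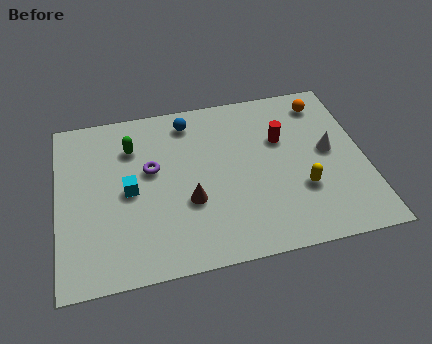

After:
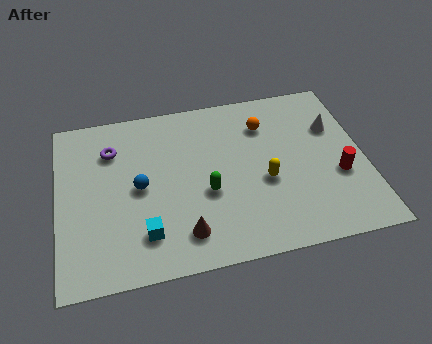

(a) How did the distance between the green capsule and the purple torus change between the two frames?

+3.1

They were about 1.5 units apart before and 4.6 after — 3.1 units further apart.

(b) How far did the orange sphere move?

2.5

From (10.7, 7.1) to (8.3, 6.4), the orange sphere covered √(2.4² + 0.7²) ≈ 2.5 units.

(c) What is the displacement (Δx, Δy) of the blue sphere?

(-2.1, -3.0)

From the two frames, the blue sphere sits at roughly (5.3, 7.2) before and (3.2, 4.2) after.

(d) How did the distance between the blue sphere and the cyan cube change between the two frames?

-1.7

They were about 4.0 units apart before and 2.3 after — 1.7 units closer together.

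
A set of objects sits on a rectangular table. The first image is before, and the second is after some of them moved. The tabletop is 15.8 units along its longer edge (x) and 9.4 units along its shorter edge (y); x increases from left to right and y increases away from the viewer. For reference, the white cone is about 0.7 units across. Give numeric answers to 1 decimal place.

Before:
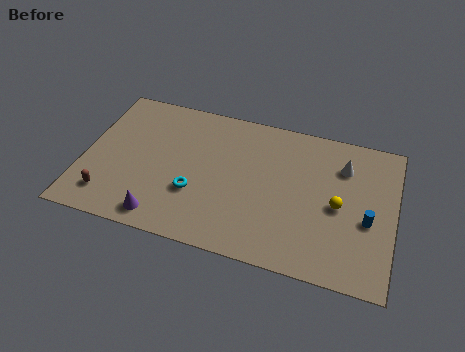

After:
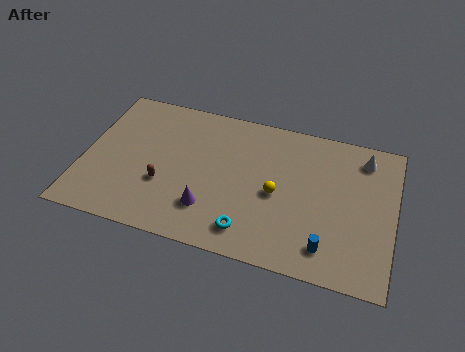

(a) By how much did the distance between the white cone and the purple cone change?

-1.3

The distance was about 10.5 in the first image and 9.2 in the second, so they moved 1.3 units closer together.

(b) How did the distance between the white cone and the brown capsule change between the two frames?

-1.8

Before: roughly 12.7 units apart; after: 10.9. That's 1.8 units closer together.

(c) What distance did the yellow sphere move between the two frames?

3.1

The yellow sphere moved from about (13.0, 4.4) to (9.9, 4.3), a distance of √(3.1² + 0.1²) ≈ 3.1.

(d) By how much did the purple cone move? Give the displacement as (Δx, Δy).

(2.3, 1.2)

The purple cone was at about (4.3, 1.2) and moved to about (6.6, 2.4).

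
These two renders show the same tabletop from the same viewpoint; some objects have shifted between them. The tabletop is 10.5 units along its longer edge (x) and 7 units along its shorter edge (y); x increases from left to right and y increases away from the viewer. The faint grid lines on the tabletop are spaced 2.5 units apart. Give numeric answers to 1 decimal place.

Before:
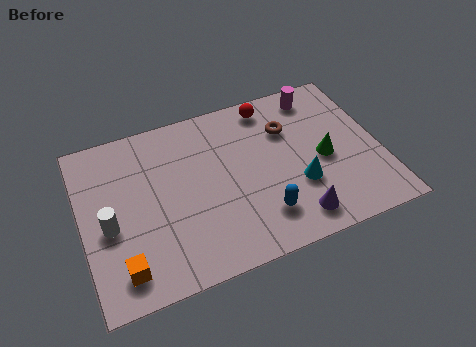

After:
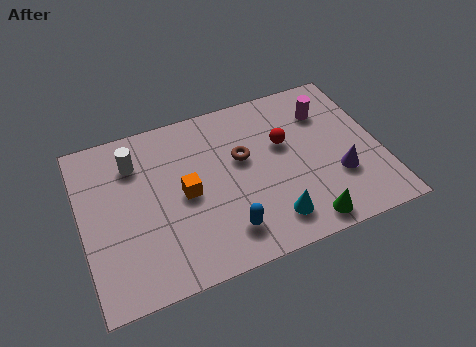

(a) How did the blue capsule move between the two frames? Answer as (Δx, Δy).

(-1.3, -0.2)

The blue capsule started near (6.1, 1.6) and ended near (4.8, 1.4).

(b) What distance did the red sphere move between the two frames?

1.8

From (6.9, 6.1) to (7.2, 4.3), the red sphere covered √(0.3² + 1.8²) ≈ 1.8 units.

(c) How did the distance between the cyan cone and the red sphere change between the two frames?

-0.6

The distance was about 3.7 in the first image and 3.1 in the second, so they moved 0.6 units closer together.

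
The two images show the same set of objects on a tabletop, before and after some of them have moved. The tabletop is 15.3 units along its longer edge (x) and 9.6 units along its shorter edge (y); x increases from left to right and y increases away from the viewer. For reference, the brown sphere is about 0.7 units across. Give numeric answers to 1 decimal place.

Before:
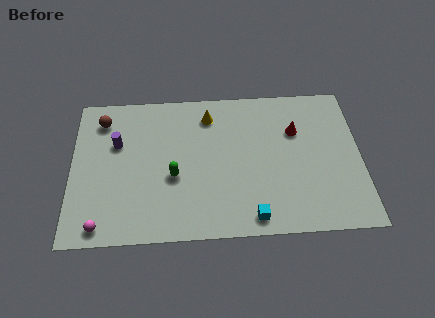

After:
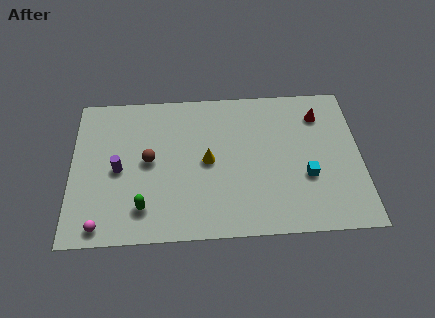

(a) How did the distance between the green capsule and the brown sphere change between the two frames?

-2.4

Before: roughly 5.4 units apart; after: 3.0. That's 2.4 units closer together.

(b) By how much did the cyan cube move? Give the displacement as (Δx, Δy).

(2.9, 2.4)

The cyan cube started near (9.5, 1.1) and ended near (12.4, 3.5).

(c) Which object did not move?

the magenta sphere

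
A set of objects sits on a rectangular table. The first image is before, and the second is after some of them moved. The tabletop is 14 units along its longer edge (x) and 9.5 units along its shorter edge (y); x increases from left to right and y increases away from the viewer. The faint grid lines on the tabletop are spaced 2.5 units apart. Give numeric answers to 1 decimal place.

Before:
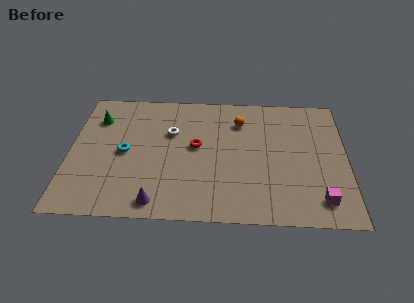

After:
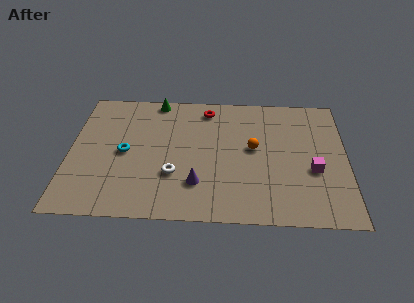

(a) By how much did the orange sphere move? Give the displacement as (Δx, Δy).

(0.7, -2.0)

The orange sphere started near (8.6, 7.2) and ended near (9.3, 5.2).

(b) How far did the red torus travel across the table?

2.9

The red torus moved from about (6.4, 5.2) to (6.9, 8.1), a distance of √(0.5² + 2.9²) ≈ 2.9.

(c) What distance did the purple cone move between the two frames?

2.4

The purple cone was near (4.5, 1.1) before and (6.5, 2.5) after, so it travelled √(2.0² + 1.4²) ≈ 2.4 units.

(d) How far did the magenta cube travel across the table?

2.1

From (12.6, 1.6) to (12.3, 3.7), the magenta cube covered √(0.3² + 2.1²) ≈ 2.1 units.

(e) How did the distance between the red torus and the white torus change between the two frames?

+3.6

Before: roughly 1.6 units apart; after: 5.2. That's 3.6 units further apart.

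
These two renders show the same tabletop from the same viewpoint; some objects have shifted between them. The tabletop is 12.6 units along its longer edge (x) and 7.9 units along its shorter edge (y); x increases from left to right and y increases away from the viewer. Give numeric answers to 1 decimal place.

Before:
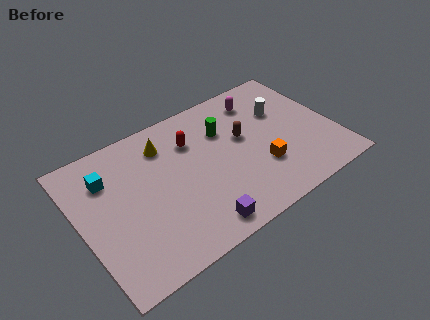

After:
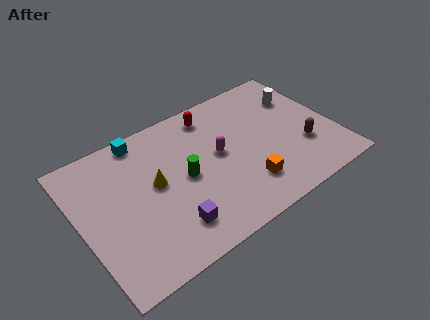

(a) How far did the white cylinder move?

1.1

The white cylinder moved from about (10.3, 5.2) to (11.3, 5.6), a distance of √(1.0² + 0.4²) ≈ 1.1.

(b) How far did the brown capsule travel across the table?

3.4

The brown capsule moved from about (8.2, 4.6) to (10.9, 2.6), a distance of √(2.7² + 2.0²) ≈ 3.4.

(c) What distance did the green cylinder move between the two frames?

2.8

From (7.4, 5.5) to (5.1, 3.9), the green cylinder covered √(2.3² + 1.6²) ≈ 2.8 units.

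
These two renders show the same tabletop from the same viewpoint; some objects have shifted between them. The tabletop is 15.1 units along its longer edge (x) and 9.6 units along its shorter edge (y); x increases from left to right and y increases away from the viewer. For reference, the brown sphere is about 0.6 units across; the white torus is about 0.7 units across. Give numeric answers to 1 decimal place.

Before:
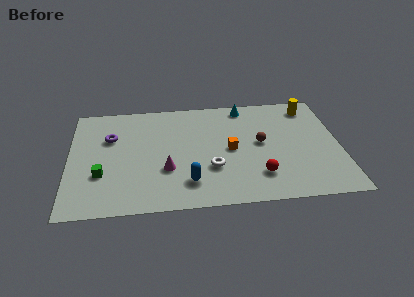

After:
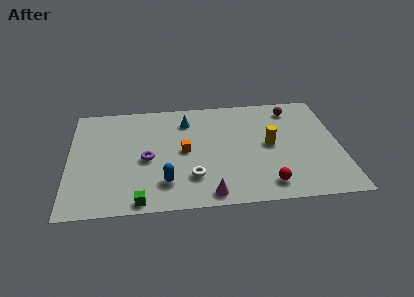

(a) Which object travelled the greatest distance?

the yellow cylinder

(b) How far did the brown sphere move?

3.5

The brown sphere was near (10.7, 5.1) before and (12.6, 8.0) after, so it travelled √(1.9² + 2.9²) ≈ 3.5 units.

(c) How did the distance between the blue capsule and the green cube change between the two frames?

-2.9

The distance was about 4.9 in the first image and 2.0 in the second, so they moved 2.9 units closer together.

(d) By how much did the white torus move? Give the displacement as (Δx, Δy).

(-1.1, -0.7)

From the two frames, the white torus sits at roughly (7.9, 3.2) before and (6.8, 2.5) after.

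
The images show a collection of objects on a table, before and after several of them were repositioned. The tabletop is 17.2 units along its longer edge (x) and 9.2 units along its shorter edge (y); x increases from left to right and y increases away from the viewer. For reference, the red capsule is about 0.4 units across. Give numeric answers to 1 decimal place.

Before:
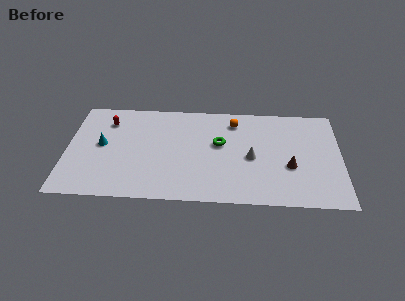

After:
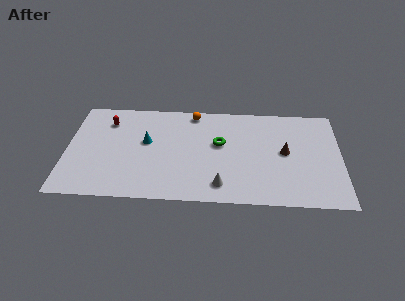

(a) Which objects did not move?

the green torus and the red capsule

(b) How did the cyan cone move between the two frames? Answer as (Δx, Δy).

(2.8, 0.4)

From the two frames, the cyan cone sits at roughly (2.2, 4.9) before and (5.0, 5.3) after.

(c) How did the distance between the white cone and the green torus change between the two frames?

+1.5

The distance was about 2.3 in the first image and 3.8 in the second, so they moved 1.5 units further apart.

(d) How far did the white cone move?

3.2

From (11.6, 4.2) to (9.7, 1.6), the white cone covered √(1.9² + 2.6²) ≈ 3.2 units.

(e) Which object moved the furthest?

the white cone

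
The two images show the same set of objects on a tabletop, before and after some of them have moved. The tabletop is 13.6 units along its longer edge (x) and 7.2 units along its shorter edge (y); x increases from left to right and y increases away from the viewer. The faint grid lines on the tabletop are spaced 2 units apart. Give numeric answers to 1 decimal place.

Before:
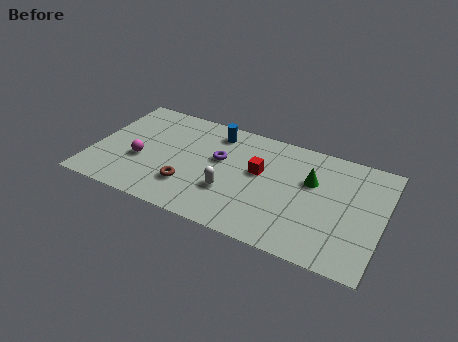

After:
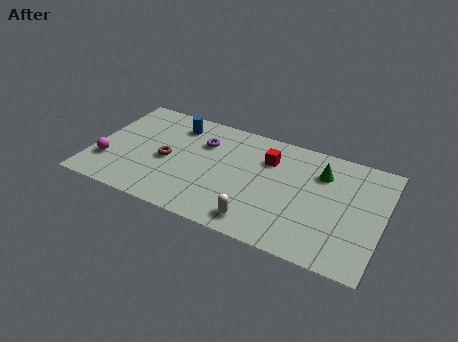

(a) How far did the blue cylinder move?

1.9

The blue cylinder moved from about (5.5, 6.0) to (3.6, 5.8), a distance of √(1.9² + 0.2²) ≈ 1.9.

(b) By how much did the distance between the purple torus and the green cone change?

+1.3

The distance was about 4.3 in the first image and 5.6 in the second, so they moved 1.3 units further apart.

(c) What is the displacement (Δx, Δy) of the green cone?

(0.4, 0.7)

From the two frames, the green cone sits at roughly (10.2, 4.6) before and (10.6, 5.3) after.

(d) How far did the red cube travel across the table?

1.0

The red cube moved from about (7.8, 4.2) to (8.1, 5.2), a distance of √(0.3² + 1.0²) ≈ 1.0.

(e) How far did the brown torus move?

1.8

From (4.7, 2.0) to (3.5, 3.3), the brown torus covered √(1.2² + 1.3²) ≈ 1.8 units.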